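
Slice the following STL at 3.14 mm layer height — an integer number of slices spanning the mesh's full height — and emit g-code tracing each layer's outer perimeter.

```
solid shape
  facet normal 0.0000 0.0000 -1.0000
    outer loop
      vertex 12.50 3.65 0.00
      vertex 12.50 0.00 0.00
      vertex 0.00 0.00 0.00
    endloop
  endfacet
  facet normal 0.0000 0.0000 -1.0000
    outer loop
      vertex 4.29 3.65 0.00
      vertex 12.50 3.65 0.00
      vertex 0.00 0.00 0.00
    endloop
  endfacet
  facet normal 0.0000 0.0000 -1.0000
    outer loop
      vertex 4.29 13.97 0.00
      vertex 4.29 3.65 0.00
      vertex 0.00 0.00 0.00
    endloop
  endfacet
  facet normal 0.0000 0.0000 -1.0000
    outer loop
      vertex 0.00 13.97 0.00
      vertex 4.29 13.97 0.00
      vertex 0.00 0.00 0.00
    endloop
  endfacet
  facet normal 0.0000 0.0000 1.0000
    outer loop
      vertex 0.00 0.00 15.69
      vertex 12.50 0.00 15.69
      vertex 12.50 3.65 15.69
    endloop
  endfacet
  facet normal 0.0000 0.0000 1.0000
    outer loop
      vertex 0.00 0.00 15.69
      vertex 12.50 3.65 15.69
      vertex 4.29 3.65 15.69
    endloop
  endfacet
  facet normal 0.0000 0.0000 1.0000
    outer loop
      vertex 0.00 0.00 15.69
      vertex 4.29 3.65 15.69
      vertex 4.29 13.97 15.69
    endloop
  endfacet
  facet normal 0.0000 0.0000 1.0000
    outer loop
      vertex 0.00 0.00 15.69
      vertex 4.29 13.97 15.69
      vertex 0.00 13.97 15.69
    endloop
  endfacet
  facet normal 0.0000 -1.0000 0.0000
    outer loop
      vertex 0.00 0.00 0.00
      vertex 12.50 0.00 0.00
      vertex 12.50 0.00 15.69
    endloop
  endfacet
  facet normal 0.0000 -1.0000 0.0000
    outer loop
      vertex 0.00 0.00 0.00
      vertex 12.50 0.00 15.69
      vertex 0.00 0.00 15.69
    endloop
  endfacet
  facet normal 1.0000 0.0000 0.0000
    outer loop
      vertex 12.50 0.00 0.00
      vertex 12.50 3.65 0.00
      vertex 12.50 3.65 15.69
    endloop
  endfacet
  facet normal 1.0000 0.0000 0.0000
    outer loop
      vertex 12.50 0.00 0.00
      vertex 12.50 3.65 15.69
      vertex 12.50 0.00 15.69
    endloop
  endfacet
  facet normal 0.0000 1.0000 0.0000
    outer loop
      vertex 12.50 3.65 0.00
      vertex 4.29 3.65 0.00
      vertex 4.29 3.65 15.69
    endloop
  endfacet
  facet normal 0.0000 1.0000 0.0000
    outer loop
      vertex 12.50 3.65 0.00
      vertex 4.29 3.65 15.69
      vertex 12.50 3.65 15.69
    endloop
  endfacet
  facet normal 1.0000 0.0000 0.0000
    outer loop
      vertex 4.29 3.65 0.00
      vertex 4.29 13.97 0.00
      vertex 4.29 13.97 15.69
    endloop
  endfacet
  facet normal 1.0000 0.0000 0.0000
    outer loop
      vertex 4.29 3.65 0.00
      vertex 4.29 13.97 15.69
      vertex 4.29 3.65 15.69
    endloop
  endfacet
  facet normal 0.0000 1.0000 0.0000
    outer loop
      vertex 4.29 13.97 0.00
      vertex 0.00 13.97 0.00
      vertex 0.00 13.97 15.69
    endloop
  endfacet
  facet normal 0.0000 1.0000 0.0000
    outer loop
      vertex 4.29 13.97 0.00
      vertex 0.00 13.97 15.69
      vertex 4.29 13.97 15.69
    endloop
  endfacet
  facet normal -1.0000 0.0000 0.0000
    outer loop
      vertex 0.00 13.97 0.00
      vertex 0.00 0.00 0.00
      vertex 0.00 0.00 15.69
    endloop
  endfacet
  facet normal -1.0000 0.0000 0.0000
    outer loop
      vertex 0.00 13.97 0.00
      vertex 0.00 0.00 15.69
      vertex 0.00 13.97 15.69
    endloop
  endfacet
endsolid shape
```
; perimeter-only toolpath
G21 ; units = mm
G90 ; absolute positioning
G28 ; home
; layer 1
G0 Z3.14
G0 X0.00 Y0.00
G1 X12.50 Y0.00
G1 X12.50 Y3.65
G1 X4.29 Y3.65
G1 X4.29 Y13.97
G1 X0.00 Y13.97
G1 X0.00 Y0.00
; layer 2
G0 Z6.28
G0 X0.00 Y0.00
G1 X12.50 Y0.00
G1 X12.50 Y3.65
G1 X4.29 Y3.65
G1 X4.29 Y13.97
G1 X0.00 Y13.97
G1 X0.00 Y0.00
; layer 3
G0 Z9.41
G0 X0.00 Y0.00
G1 X12.50 Y0.00
G1 X12.50 Y3.65
G1 X4.29 Y3.65
G1 X4.29 Y13.97
G1 X0.00 Y13.97
G1 X0.00 Y0.00
; layer 4
G0 Z12.55
G0 X0.00 Y0.00
G1 X12.50 Y0.00
G1 X12.50 Y3.65
G1 X4.29 Y3.65
G1 X4.29 Y13.97
G1 X0.00 Y13.97
G1 X0.00 Y0.00
; layer 5
G0 Z15.69
G0 X0.00 Y0.00
G1 X12.50 Y0.00
G1 X12.50 Y3.65
G1 X4.29 Y3.65
G1 X4.29 Y13.97
G1 X0.00 Y13.97
G1 X0.00 Y0.00
M2 ; end

The solid is an L-shaped prism: outer 12.5 × 14 mm, arm thicknesses ≈ 3.65 mm (horizontal) and 4.29 mm (vertical), extruded 15.7 mm in z. Slicing at Δz = 3.14 mm — 5 equal slices spanning the solid's height, so layer i sits at z = i·h/5 — gives 5 non-empty perimeters. Each is a 6-segment closed polygon; G0 lifts to the layer z and rapids to the start vertex, then G1 traces the edges.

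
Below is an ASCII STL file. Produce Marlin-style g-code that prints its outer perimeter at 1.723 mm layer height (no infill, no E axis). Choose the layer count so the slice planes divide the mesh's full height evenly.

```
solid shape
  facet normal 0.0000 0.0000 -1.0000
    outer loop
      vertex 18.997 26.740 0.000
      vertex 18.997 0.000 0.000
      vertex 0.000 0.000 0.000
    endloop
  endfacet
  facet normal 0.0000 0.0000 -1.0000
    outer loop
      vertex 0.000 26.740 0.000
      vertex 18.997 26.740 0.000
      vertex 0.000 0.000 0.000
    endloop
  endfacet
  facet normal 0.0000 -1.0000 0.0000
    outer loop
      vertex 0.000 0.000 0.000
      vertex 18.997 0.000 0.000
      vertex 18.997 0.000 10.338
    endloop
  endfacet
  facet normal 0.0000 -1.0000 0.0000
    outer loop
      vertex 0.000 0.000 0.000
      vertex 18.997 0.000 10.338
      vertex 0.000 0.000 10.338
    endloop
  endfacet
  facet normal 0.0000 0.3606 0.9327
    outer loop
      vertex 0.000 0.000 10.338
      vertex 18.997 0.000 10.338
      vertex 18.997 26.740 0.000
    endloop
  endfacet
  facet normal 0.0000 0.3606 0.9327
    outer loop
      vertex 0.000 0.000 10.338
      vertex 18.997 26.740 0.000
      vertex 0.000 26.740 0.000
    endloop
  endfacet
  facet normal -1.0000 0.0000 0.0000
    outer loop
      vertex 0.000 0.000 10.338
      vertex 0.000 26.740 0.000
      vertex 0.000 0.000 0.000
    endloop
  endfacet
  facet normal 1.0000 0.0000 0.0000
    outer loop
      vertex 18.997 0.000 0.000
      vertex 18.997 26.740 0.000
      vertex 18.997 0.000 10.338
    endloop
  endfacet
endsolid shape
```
; perimeter-only toolpath
G21 ; units = mm
G90 ; absolute positioning
G28 ; home
; layer 1
G0 Z1.723
G0 X0.000 Y0.000
G1 X18.997 Y0.000
G1 X18.997 Y22.283
G1 X0.000 Y22.283
G1 X0.000 Y0.000
; layer 2
G0 Z3.446
G0 X0.000 Y0.000
G1 X18.997 Y0.000
G1 X18.997 Y17.827
G1 X0.000 Y17.827
G1 X0.000 Y0.000
; layer 3
G0 Z5.169
G0 X0.000 Y0.000
G1 X18.997 Y0.000
G1 X18.997 Y13.370
G1 X0.000 Y13.370
G1 X0.000 Y0.000
; layer 4
G0 Z6.892
G0 X0.000 Y0.000
G1 X18.997 Y0.000
G1 X18.997 Y8.913
G1 X0.000 Y8.913
G1 X0.000 Y0.000
; layer 5
G0 Z8.615
G0 X0.000 Y0.000
G1 X18.997 Y0.000
G1 X18.997 Y4.457
G1 X0.000 Y4.457
G1 X0.000 Y0.000
M2 ; end

The solid is a wedge (ramp): 19 × 26.7 mm base, rising to 10.3 mm along the y=0 edge and sloping linearly to z=0 at y=26.7. Slicing at Δz = 1.723 mm — 6 equal slices spanning the solid's height, so layer i sits at z = i·h/6 — gives 5 non-empty perimeters. Each is a 4-segment closed polygon; G0 lifts to the layer z and rapids to the start vertex, then G1 traces the edges. The cross-section shrinks linearly with z (the slice at the apex is degenerate and omitted).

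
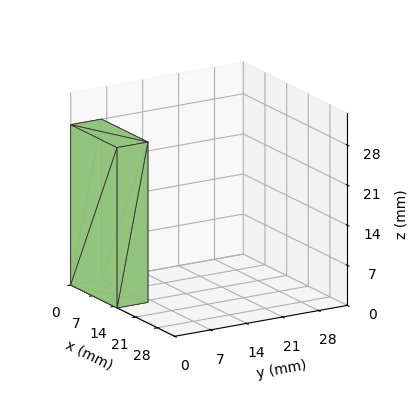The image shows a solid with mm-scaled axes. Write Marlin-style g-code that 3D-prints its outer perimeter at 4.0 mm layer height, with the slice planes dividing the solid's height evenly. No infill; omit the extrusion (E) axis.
Reading the render: the shape is a rectangular box, roughly 15 × 6 mm footprint and 28 mm tall (dimensions read to the nearest mm from the axis ticks). For the g-code, the solid's height is divided into equal slices at the stated Δz and each level perimeter traced with G1 moves after a G0 lift.

; perimeter-only toolpath
G21 ; units = mm
G90 ; absolute positioning
G28 ; home
; layer 1
G0 Z4.0
G0 X0.0 Y0.0
G1 X15.0 Y0.0
G1 X15.0 Y6.0
G1 X0.0 Y6.0
G1 X0.0 Y0.0
; layer 2
G0 Z8.0
G0 X0.0 Y0.0
G1 X15.0 Y0.0
G1 X15.0 Y6.0
G1 X0.0 Y6.0
G1 X0.0 Y0.0
; layer 3
G0 Z12.0
G0 X0.0 Y0.0
G1 X15.0 Y0.0
G1 X15.0 Y6.0
G1 X0.0 Y6.0
G1 X0.0 Y0.0
; layer 4
G0 Z16.0
G0 X0.0 Y0.0
G1 X15.0 Y0.0
G1 X15.0 Y6.0
G1 X0.0 Y6.0
G1 X0.0 Y0.0
; layer 5
G0 Z20.0
G0 X0.0 Y0.0
G1 X15.0 Y0.0
G1 X15.0 Y6.0
G1 X0.0 Y6.0
G1 X0.0 Y0.0
; layer 6
G0 Z24.0
G0 X0.0 Y0.0
G1 X15.0 Y0.0
G1 X15.0 Y6.0
G1 X0.0 Y6.0
G1 X0.0 Y0.0
; layer 7
G0 Z28.0
G0 X0.0 Y0.0
G1 X15.0 Y0.0
G1 X15.0 Y6.0
G1 X0.0 Y6.0
G1 X0.0 Y0.0
M2 ; end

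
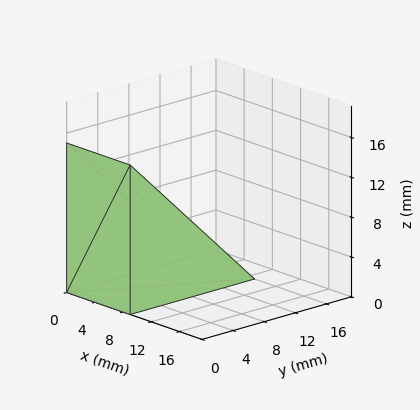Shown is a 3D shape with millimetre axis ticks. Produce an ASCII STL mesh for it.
Reading the render: the shape is a wedge (ramp): 9 × 16 mm base, rising to 15 mm along the y=0 edge and sloping linearly to z=0 at y=16 (dimensions read to the nearest mm from the axis ticks). For the STL, each face is triangulated and given an outward normal.

solid part
  facet normal 0.0000 0.0000 -1.0000
    outer loop
      vertex 9.00 16.00 0.00
      vertex 9.00 0.00 0.00
      vertex 0.00 0.00 0.00
    endloop
  endfacet
  facet normal 0.0000 0.0000 -1.0000
    outer loop
      vertex 0.00 16.00 0.00
      vertex 9.00 16.00 0.00
      vertex 0.00 0.00 0.00
    endloop
  endfacet
  facet normal 0.0000 -1.0000 0.0000
    outer loop
      vertex 0.00 0.00 0.00
      vertex 9.00 0.00 0.00
      vertex 9.00 0.00 15.00
    endloop
  endfacet
  facet normal 0.0000 -1.0000 0.0000
    outer loop
      vertex 0.00 0.00 0.00
      vertex 9.00 0.00 15.00
      vertex 0.00 0.00 15.00
    endloop
  endfacet
  facet normal 0.0000 0.6839 0.7295
    outer loop
      vertex 0.00 0.00 15.00
      vertex 9.00 0.00 15.00
      vertex 9.00 16.00 0.00
    endloop
  endfacet
  facet normal 0.0000 0.6839 0.7295
    outer loop
      vertex 0.00 0.00 15.00
      vertex 9.00 16.00 0.00
      vertex 0.00 16.00 0.00
    endloop
  endfacet
  facet normal -1.0000 0.0000 0.0000
    outer loop
      vertex 0.00 0.00 15.00
      vertex 0.00 16.00 0.00
      vertex 0.00 0.00 0.00
    endloop
  endfacet
  facet normal 1.0000 0.0000 0.0000
    outer loop
      vertex 9.00 0.00 0.00
      vertex 9.00 16.00 0.00
      vertex 9.00 0.00 15.00
    endloop
  endfacet
endsolid part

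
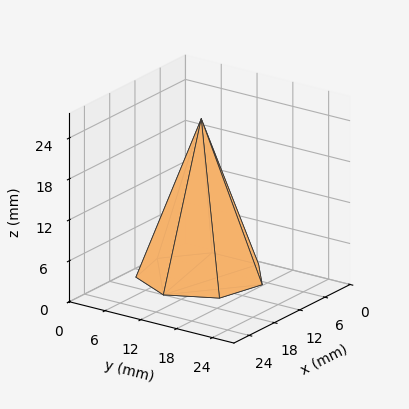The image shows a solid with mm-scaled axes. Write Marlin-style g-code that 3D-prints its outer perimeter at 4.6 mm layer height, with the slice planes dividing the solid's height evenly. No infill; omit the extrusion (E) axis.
Reading the render: the shape is a regular 7-sided pyramid, base circumscribed radius ≈ 9 mm, apex at z ≈ 23 mm (dimensions read to the nearest mm from the axis ticks). For the g-code, the solid's height is divided into equal slices at the stated Δz and each level perimeter traced with G1 moves after a G0 lift.

; perimeter-only toolpath
G21 ; units = mm
G90 ; absolute positioning
G28 ; home
; layer 1
G0 Z4.6
G0 X16.2 Y9.0
G1 X13.5 Y14.6
G1 X7.4 Y16.0
G1 X2.5 Y12.1
G1 X2.5 Y5.9
G1 X7.4 Y2.0
G1 X13.5 Y3.4
G1 X16.2 Y9.0
; layer 2
G0 Z9.2
G0 X14.4 Y9.0
G1 X12.4 Y13.2
G1 X7.8 Y14.3
G1 X4.1 Y11.3
G1 X4.1 Y6.7
G1 X7.8 Y3.7
G1 X12.4 Y4.8
G1 X14.4 Y9.0
; layer 3
G0 Z13.8
G0 X12.6 Y9.0
G1 X11.2 Y11.8
G1 X8.2 Y12.5
G1 X5.8 Y10.6
G1 X5.8 Y7.4
G1 X8.2 Y5.5
G1 X11.2 Y6.2
G1 X12.6 Y9.0
; layer 4
G0 Z18.4
G0 X10.8 Y9.0
G1 X10.1 Y10.4
G1 X8.6 Y10.8
G1 X7.4 Y9.8
G1 X7.4 Y8.2
G1 X8.6 Y7.2
G1 X10.1 Y7.6
G1 X10.8 Y9.0
M2 ; end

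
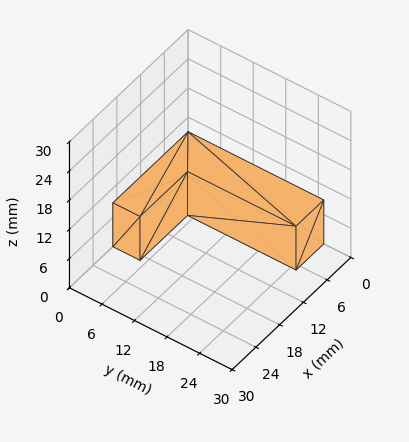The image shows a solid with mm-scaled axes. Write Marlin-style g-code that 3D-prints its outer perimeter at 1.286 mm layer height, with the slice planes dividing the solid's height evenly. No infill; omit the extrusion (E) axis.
Reading the render: the shape is an L-shaped prism: outer 19 × 25 mm, arm thicknesses ≈ 5 mm (horizontal) and 7 mm (vertical), extruded 9 mm in z (dimensions read to the nearest mm from the axis ticks). For the g-code, the solid's height is divided into equal slices at the stated Δz and each level perimeter traced with G1 moves after a G0 lift.

; perimeter-only toolpath
G21 ; units = mm
G90 ; absolute positioning
G28 ; home
; layer 1
G0 Z1.286
G0 X0.000 Y0.000
G1 X19.000 Y0.000
G1 X19.000 Y5.000
G1 X7.000 Y5.000
G1 X7.000 Y25.000
G1 X0.000 Y25.000
G1 X0.000 Y0.000
; layer 2
G0 Z2.571
G0 X0.000 Y0.000
G1 X19.000 Y0.000
G1 X19.000 Y5.000
G1 X7.000 Y5.000
G1 X7.000 Y25.000
G1 X0.000 Y25.000
G1 X0.000 Y0.000
; layer 3
G0 Z3.857
G0 X0.000 Y0.000
G1 X19.000 Y0.000
G1 X19.000 Y5.000
G1 X7.000 Y5.000
G1 X7.000 Y25.000
G1 X0.000 Y25.000
G1 X0.000 Y0.000
; layer 4
G0 Z5.143
G0 X0.000 Y0.000
G1 X19.000 Y0.000
G1 X19.000 Y5.000
G1 X7.000 Y5.000
G1 X7.000 Y25.000
G1 X0.000 Y25.000
G1 X0.000 Y0.000
; layer 5
G0 Z6.429
G0 X0.000 Y0.000
G1 X19.000 Y0.000
G1 X19.000 Y5.000
G1 X7.000 Y5.000
G1 X7.000 Y25.000
G1 X0.000 Y25.000
G1 X0.000 Y0.000
; layer 6
G0 Z7.714
G0 X0.000 Y0.000
G1 X19.000 Y0.000
G1 X19.000 Y5.000
G1 X7.000 Y5.000
G1 X7.000 Y25.000
G1 X0.000 Y25.000
G1 X0.000 Y0.000
; layer 7
G0 Z9.000
G0 X0.000 Y0.000
G1 X19.000 Y0.000
G1 X19.000 Y5.000
G1 X7.000 Y5.000
G1 X7.000 Y25.000
G1 X0.000 Y25.000
G1 X0.000 Y0.000
M2 ; end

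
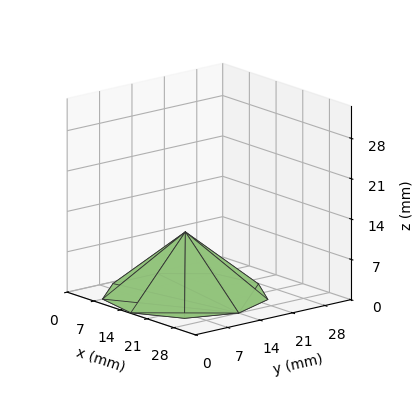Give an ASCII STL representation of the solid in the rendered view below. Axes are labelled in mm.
Reading the render: the shape is a regular 9-sided pyramid, base circumscribed radius ≈ 14 mm, apex at z ≈ 11 mm (dimensions read to the nearest mm from the axis ticks). For the STL, each face is triangulated and given an outward normal.

solid part
  facet normal 0.0000 0.0000 -1.0000
    outer loop
      vertex 16.431 27.787 0.000
      vertex 24.725 22.999 0.000
      vertex 28.000 14.000 0.000
    endloop
  endfacet
  facet normal 0.0000 0.0000 -1.0000
    outer loop
      vertex 7.000 26.124 0.000
      vertex 16.431 27.787 0.000
      vertex 28.000 14.000 0.000
    endloop
  endfacet
  facet normal 0.0000 0.0000 -1.0000
    outer loop
      vertex 0.844 18.788 0.000
      vertex 7.000 26.124 0.000
      vertex 28.000 14.000 0.000
    endloop
  endfacet
  facet normal 0.0000 0.0000 -1.0000
    outer loop
      vertex 0.844 9.212 0.000
      vertex 0.844 18.788 0.000
      vertex 28.000 14.000 0.000
    endloop
  endfacet
  facet normal 0.0000 0.0000 -1.0000
    outer loop
      vertex 7.000 1.876 0.000
      vertex 0.844 9.212 0.000
      vertex 28.000 14.000 0.000
    endloop
  endfacet
  facet normal 0.0000 0.0000 -1.0000
    outer loop
      vertex 16.431 0.213 0.000
      vertex 7.000 1.876 0.000
      vertex 28.000 14.000 0.000
    endloop
  endfacet
  facet normal 0.0000 0.0000 -1.0000
    outer loop
      vertex 24.725 5.001 0.000
      vertex 16.431 0.213 0.000
      vertex 28.000 14.000 0.000
    endloop
  endfacet
  facet normal 0.6028 0.2194 0.7672
    outer loop
      vertex 28.000 14.000 0.000
      vertex 24.725 22.999 0.000
      vertex 14.000 14.000 11.000
    endloop
  endfacet
  facet normal 0.3207 0.5555 0.7672
    outer loop
      vertex 24.725 22.999 0.000
      vertex 16.431 27.787 0.000
      vertex 14.000 14.000 11.000
    endloop
  endfacet
  facet normal -0.1114 0.6317 0.7672
    outer loop
      vertex 16.431 27.787 0.000
      vertex 7.000 26.124 0.000
      vertex 14.000 14.000 11.000
    endloop
  endfacet
  facet normal -0.4914 0.4123 0.7672
    outer loop
      vertex 7.000 26.124 0.000
      vertex 0.844 18.788 0.000
      vertex 14.000 14.000 11.000
    endloop
  endfacet
  facet normal -0.6414 0.0000 0.7672
    outer loop
      vertex 0.844 18.788 0.000
      vertex 0.844 9.212 0.000
      vertex 14.000 14.000 11.000
    endloop
  endfacet
  facet normal -0.4914 -0.4123 0.7672
    outer loop
      vertex 0.844 9.212 0.000
      vertex 7.000 1.876 0.000
      vertex 14.000 14.000 11.000
    endloop
  endfacet
  facet normal -0.1114 -0.6317 0.7672
    outer loop
      vertex 7.000 1.876 0.000
      vertex 16.431 0.213 0.000
      vertex 14.000 14.000 11.000
    endloop
  endfacet
  facet normal 0.3207 -0.5555 0.7672
    outer loop
      vertex 16.431 0.213 0.000
      vertex 24.725 5.001 0.000
      vertex 14.000 14.000 11.000
    endloop
  endfacet
  facet normal 0.6028 -0.2194 0.7672
    outer loop
      vertex 24.725 5.001 0.000
      vertex 28.000 14.000 0.000
      vertex 14.000 14.000 11.000
    endloop
  endfacet
endsolid part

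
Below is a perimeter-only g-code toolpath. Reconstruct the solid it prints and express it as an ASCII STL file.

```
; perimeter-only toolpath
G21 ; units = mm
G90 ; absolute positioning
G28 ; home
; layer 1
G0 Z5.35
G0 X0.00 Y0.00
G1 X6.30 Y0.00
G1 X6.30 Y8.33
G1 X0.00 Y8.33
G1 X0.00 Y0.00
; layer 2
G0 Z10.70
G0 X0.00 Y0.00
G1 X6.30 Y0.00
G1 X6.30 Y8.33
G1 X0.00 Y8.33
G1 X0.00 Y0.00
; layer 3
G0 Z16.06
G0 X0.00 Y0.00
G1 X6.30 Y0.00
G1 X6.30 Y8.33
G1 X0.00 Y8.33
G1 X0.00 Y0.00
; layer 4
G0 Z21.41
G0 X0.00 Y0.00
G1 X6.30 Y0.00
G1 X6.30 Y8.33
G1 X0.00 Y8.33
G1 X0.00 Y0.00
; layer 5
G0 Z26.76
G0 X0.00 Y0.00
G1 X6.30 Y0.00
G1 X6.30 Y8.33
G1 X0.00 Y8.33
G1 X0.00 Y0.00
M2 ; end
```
solid part
  facet normal 0.0000 0.0000 -1.0000
    outer loop
      vertex 6.30 8.33 0.00
      vertex 6.30 0.00 0.00
      vertex 0.00 0.00 0.00
    endloop
  endfacet
  facet normal 0.0000 0.0000 -1.0000
    outer loop
      vertex 0.00 8.33 0.00
      vertex 6.30 8.33 0.00
      vertex 0.00 0.00 0.00
    endloop
  endfacet
  facet normal 0.0000 0.0000 1.0000
    outer loop
      vertex 0.00 0.00 26.76
      vertex 6.30 0.00 26.76
      vertex 6.30 8.33 26.76
    endloop
  endfacet
  facet normal 0.0000 0.0000 1.0000
    outer loop
      vertex 0.00 0.00 26.76
      vertex 6.30 8.33 26.76
      vertex 0.00 8.33 26.76
    endloop
  endfacet
  facet normal 0.0000 -1.0000 0.0000
    outer loop
      vertex 0.00 0.00 0.00
      vertex 6.30 0.00 0.00
      vertex 6.30 0.00 26.76
    endloop
  endfacet
  facet normal 0.0000 -1.0000 0.0000
    outer loop
      vertex 0.00 0.00 0.00
      vertex 6.30 0.00 26.76
      vertex 0.00 0.00 26.76
    endloop
  endfacet
  facet normal 0.0000 1.0000 0.0000
    outer loop
      vertex 6.30 8.33 26.76
      vertex 6.30 8.33 0.00
      vertex 0.00 8.33 0.00
    endloop
  endfacet
  facet normal 0.0000 1.0000 0.0000
    outer loop
      vertex 0.00 8.33 26.76
      vertex 6.30 8.33 26.76
      vertex 0.00 8.33 0.00
    endloop
  endfacet
  facet normal -1.0000 0.0000 0.0000
    outer loop
      vertex 0.00 8.33 26.76
      vertex 0.00 8.33 0.00
      vertex 0.00 0.00 0.00
    endloop
  endfacet
  facet normal -1.0000 0.0000 0.0000
    outer loop
      vertex 0.00 0.00 26.76
      vertex 0.00 8.33 26.76
      vertex 0.00 0.00 0.00
    endloop
  endfacet
  facet normal 1.0000 0.0000 0.0000
    outer loop
      vertex 6.30 0.00 0.00
      vertex 6.30 8.33 0.00
      vertex 6.30 8.33 26.76
    endloop
  endfacet
  facet normal 1.0000 0.0000 0.0000
    outer loop
      vertex 6.30 0.00 0.00
      vertex 6.30 8.33 26.76
      vertex 6.30 0.00 26.76
    endloop
  endfacet
endsolid part

The G0 Z moves step by Δz≈5.35 mm. Every layer's G1 loop is the same polygon, so the solid is a straight extrusion of it from z=0 to z≈26.8. Closing with flat bottom and top caps and triangulating gives 12 facets — a rectangular box, roughly 6.3 × 8.33 mm footprint and 26.8 mm tall.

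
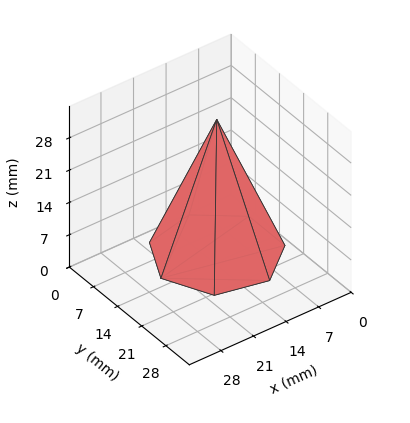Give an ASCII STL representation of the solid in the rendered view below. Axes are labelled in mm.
Reading the render: the shape is a regular 7-sided pyramid, base circumscribed radius ≈ 12 mm, apex at z ≈ 29 mm (dimensions read to the nearest mm from the axis ticks). For the STL, each face is triangulated and given an outward normal.

solid part
  facet normal 0.0000 0.0000 -1.0000
    outer loop
      vertex 9.3 23.7 0.0
      vertex 19.5 21.4 0.0
      vertex 24.0 12.0 0.0
    endloop
  endfacet
  facet normal 0.0000 0.0000 -1.0000
    outer loop
      vertex 1.2 17.2 0.0
      vertex 9.3 23.7 0.0
      vertex 24.0 12.0 0.0
    endloop
  endfacet
  facet normal 0.0000 0.0000 -1.0000
    outer loop
      vertex 1.2 6.8 0.0
      vertex 1.2 17.2 0.0
      vertex 24.0 12.0 0.0
    endloop
  endfacet
  facet normal 0.0000 0.0000 -1.0000
    outer loop
      vertex 9.3 0.3 0.0
      vertex 1.2 6.8 0.0
      vertex 24.0 12.0 0.0
    endloop
  endfacet
  facet normal 0.0000 0.0000 -1.0000
    outer loop
      vertex 19.5 2.6 0.0
      vertex 9.3 0.3 0.0
      vertex 24.0 12.0 0.0
    endloop
  endfacet
  facet normal 0.8450 0.4045 0.3497
    outer loop
      vertex 24.0 12.0 0.0
      vertex 19.5 21.4 0.0
      vertex 12.0 12.0 29.0
    endloop
  endfacet
  facet normal 0.2061 0.9140 0.3496
    outer loop
      vertex 19.5 21.4 0.0
      vertex 9.3 23.7 0.0
      vertex 12.0 12.0 29.0
    endloop
  endfacet
  facet normal -0.5864 0.7308 0.3494
    outer loop
      vertex 9.3 23.7 0.0
      vertex 1.2 17.2 0.0
      vertex 12.0 12.0 29.0
    endloop
  endfacet
  facet normal -0.9371 0.0000 0.3490
    outer loop
      vertex 1.2 17.2 0.0
      vertex 1.2 6.8 0.0
      vertex 12.0 12.0 29.0
    endloop
  endfacet
  facet normal -0.5864 -0.7308 0.3494
    outer loop
      vertex 1.2 6.8 0.0
      vertex 9.3 0.3 0.0
      vertex 12.0 12.0 29.0
    endloop
  endfacet
  facet normal 0.2061 -0.9140 0.3496
    outer loop
      vertex 9.3 0.3 0.0
      vertex 19.5 2.6 0.0
      vertex 12.0 12.0 29.0
    endloop
  endfacet
  facet normal 0.8450 -0.4045 0.3497
    outer loop
      vertex 19.5 2.6 0.0
      vertex 24.0 12.0 0.0
      vertex 12.0 12.0 29.0
    endloop
  endfacet
endsolid part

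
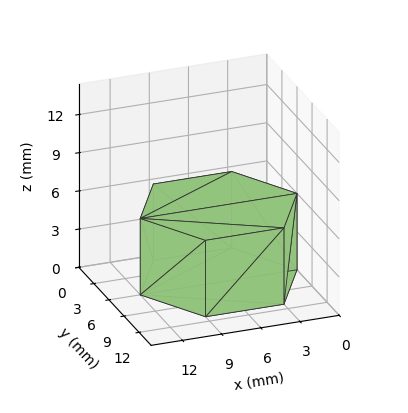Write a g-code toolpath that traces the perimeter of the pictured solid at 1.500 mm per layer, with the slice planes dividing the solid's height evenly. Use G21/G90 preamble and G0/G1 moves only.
Reading the render: the shape is a regular 6-sided prism (a cylinder approximated with 6 flat sides), circumscribed radius ≈ 6 mm, height ≈ 6 mm (dimensions read to the nearest mm from the axis ticks). For the g-code, the solid's height is divided into equal slices at the stated Δz and each level perimeter traced with G1 moves after a G0 lift.

; perimeter-only toolpath
G21 ; units = mm
G90 ; absolute positioning
G28 ; home
; layer 1
G0 Z1.500
G0 X12.000 Y6.000
G1 X9.000 Y11.196
G1 X3.000 Y11.196
G1 X0.000 Y6.000
G1 X3.000 Y0.804
G1 X9.000 Y0.804
G1 X12.000 Y6.000
; layer 2
G0 Z3.000
G0 X12.000 Y6.000
G1 X9.000 Y11.196
G1 X3.000 Y11.196
G1 X0.000 Y6.000
G1 X3.000 Y0.804
G1 X9.000 Y0.804
G1 X12.000 Y6.000
; layer 3
G0 Z4.500
G0 X12.000 Y6.000
G1 X9.000 Y11.196
G1 X3.000 Y11.196
G1 X0.000 Y6.000
G1 X3.000 Y0.804
G1 X9.000 Y0.804
G1 X12.000 Y6.000
; layer 4
G0 Z6.000
G0 X12.000 Y6.000
G1 X9.000 Y11.196
G1 X3.000 Y11.196
G1 X0.000 Y6.000
G1 X3.000 Y0.804
G1 X9.000 Y0.804
G1 X12.000 Y6.000
M2 ; end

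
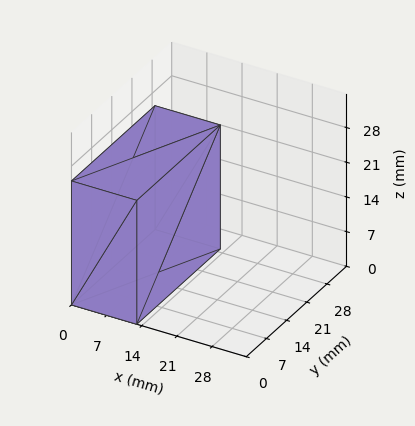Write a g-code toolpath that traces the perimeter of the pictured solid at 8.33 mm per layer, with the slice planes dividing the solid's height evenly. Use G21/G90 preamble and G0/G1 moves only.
Reading the render: the shape is a rectangular box, roughly 13 × 29 mm footprint and 25 mm tall (dimensions read to the nearest mm from the axis ticks). For the g-code, the solid's height is divided into equal slices at the stated Δz and each level perimeter traced with G1 moves after a G0 lift.

; perimeter-only toolpath
G21 ; units = mm
G90 ; absolute positioning
G28 ; home
; layer 1
G0 Z8.33
G0 X0.00 Y0.00
G1 X13.00 Y0.00
G1 X13.00 Y29.00
G1 X0.00 Y29.00
G1 X0.00 Y0.00
; layer 2
G0 Z16.67
G0 X0.00 Y0.00
G1 X13.00 Y0.00
G1 X13.00 Y29.00
G1 X0.00 Y29.00
G1 X0.00 Y0.00
; layer 3
G0 Z25.00
G0 X0.00 Y0.00
G1 X13.00 Y0.00
G1 X13.00 Y29.00
G1 X0.00 Y29.00
G1 X0.00 Y0.00
M2 ; end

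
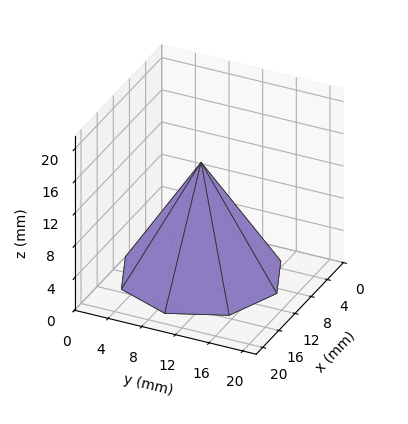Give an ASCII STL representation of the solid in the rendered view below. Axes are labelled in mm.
Reading the render: the shape is a regular 8-sided pyramid, base circumscribed radius ≈ 9 mm, apex at z ≈ 14 mm (dimensions read to the nearest mm from the axis ticks). For the STL, each face is triangulated and given an outward normal.

solid part
  facet normal 0.0000 0.0000 -1.0000
    outer loop
      vertex 9.0 18.0 0.0
      vertex 15.4 15.4 0.0
      vertex 18.0 9.0 0.0
    endloop
  endfacet
  facet normal 0.0000 0.0000 -1.0000
    outer loop
      vertex 2.6 15.4 0.0
      vertex 9.0 18.0 0.0
      vertex 18.0 9.0 0.0
    endloop
  endfacet
  facet normal 0.0000 0.0000 -1.0000
    outer loop
      vertex 0.0 9.0 0.0
      vertex 2.6 15.4 0.0
      vertex 18.0 9.0 0.0
    endloop
  endfacet
  facet normal 0.0000 0.0000 -1.0000
    outer loop
      vertex 2.6 2.6 0.0
      vertex 0.0 9.0 0.0
      vertex 18.0 9.0 0.0
    endloop
  endfacet
  facet normal 0.0000 0.0000 -1.0000
    outer loop
      vertex 9.0 0.0 0.0
      vertex 2.6 2.6 0.0
      vertex 18.0 9.0 0.0
    endloop
  endfacet
  facet normal 0.0000 0.0000 -1.0000
    outer loop
      vertex 15.4 2.6 0.0
      vertex 9.0 0.0 0.0
      vertex 18.0 9.0 0.0
    endloop
  endfacet
  facet normal 0.7960 0.3234 0.5117
    outer loop
      vertex 18.0 9.0 0.0
      vertex 15.4 15.4 0.0
      vertex 9.0 9.0 14.0
    endloop
  endfacet
  facet normal 0.3234 0.7960 0.5117
    outer loop
      vertex 15.4 15.4 0.0
      vertex 9.0 18.0 0.0
      vertex 9.0 9.0 14.0
    endloop
  endfacet
  facet normal -0.3234 0.7960 0.5117
    outer loop
      vertex 9.0 18.0 0.0
      vertex 2.6 15.4 0.0
      vertex 9.0 9.0 14.0
    endloop
  endfacet
  facet normal -0.7960 0.3234 0.5117
    outer loop
      vertex 2.6 15.4 0.0
      vertex 0.0 9.0 0.0
      vertex 9.0 9.0 14.0
    endloop
  endfacet
  facet normal -0.7960 -0.3234 0.5117
    outer loop
      vertex 0.0 9.0 0.0
      vertex 2.6 2.6 0.0
      vertex 9.0 9.0 14.0
    endloop
  endfacet
  facet normal -0.3234 -0.7960 0.5117
    outer loop
      vertex 2.6 2.6 0.0
      vertex 9.0 0.0 0.0
      vertex 9.0 9.0 14.0
    endloop
  endfacet
  facet normal 0.3234 -0.7960 0.5117
    outer loop
      vertex 9.0 0.0 0.0
      vertex 15.4 2.6 0.0
      vertex 9.0 9.0 14.0
    endloop
  endfacet
  facet normal 0.7960 -0.3234 0.5117
    outer loop
      vertex 15.4 2.6 0.0
      vertex 18.0 9.0 0.0
      vertex 9.0 9.0 14.0
    endloop
  endfacet
endsolid part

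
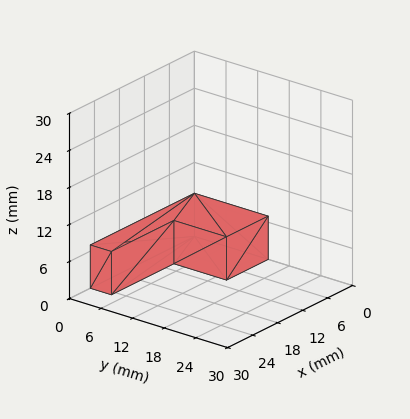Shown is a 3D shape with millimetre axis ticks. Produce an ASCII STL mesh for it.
Reading the render: the shape is an L-shaped prism: outer 25 × 14 mm, arm thicknesses ≈ 4 mm (horizontal) and 10 mm (vertical), extruded 7 mm in z (dimensions read to the nearest mm from the axis ticks). For the STL, each face is triangulated and given an outward normal.

solid part
  facet normal 0.0000 0.0000 -1.0000
    outer loop
      vertex 25.00 4.00 0.00
      vertex 25.00 0.00 0.00
      vertex 0.00 0.00 0.00
    endloop
  endfacet
  facet normal 0.0000 0.0000 -1.0000
    outer loop
      vertex 10.00 4.00 0.00
      vertex 25.00 4.00 0.00
      vertex 0.00 0.00 0.00
    endloop
  endfacet
  facet normal 0.0000 0.0000 -1.0000
    outer loop
      vertex 10.00 14.00 0.00
      vertex 10.00 4.00 0.00
      vertex 0.00 0.00 0.00
    endloop
  endfacet
  facet normal 0.0000 0.0000 -1.0000
    outer loop
      vertex 0.00 14.00 0.00
      vertex 10.00 14.00 0.00
      vertex 0.00 0.00 0.00
    endloop
  endfacet
  facet normal 0.0000 0.0000 1.0000
    outer loop
      vertex 0.00 0.00 7.00
      vertex 25.00 0.00 7.00
      vertex 25.00 4.00 7.00
    endloop
  endfacet
  facet normal 0.0000 0.0000 1.0000
    outer loop
      vertex 0.00 0.00 7.00
      vertex 25.00 4.00 7.00
      vertex 10.00 4.00 7.00
    endloop
  endfacet
  facet normal 0.0000 0.0000 1.0000
    outer loop
      vertex 0.00 0.00 7.00
      vertex 10.00 4.00 7.00
      vertex 10.00 14.00 7.00
    endloop
  endfacet
  facet normal 0.0000 0.0000 1.0000
    outer loop
      vertex 0.00 0.00 7.00
      vertex 10.00 14.00 7.00
      vertex 0.00 14.00 7.00
    endloop
  endfacet
  facet normal 0.0000 -1.0000 0.0000
    outer loop
      vertex 0.00 0.00 0.00
      vertex 25.00 0.00 0.00
      vertex 25.00 0.00 7.00
    endloop
  endfacet
  facet normal 0.0000 -1.0000 0.0000
    outer loop
      vertex 0.00 0.00 0.00
      vertex 25.00 0.00 7.00
      vertex 0.00 0.00 7.00
    endloop
  endfacet
  facet normal 1.0000 0.0000 0.0000
    outer loop
      vertex 25.00 0.00 0.00
      vertex 25.00 4.00 0.00
      vertex 25.00 4.00 7.00
    endloop
  endfacet
  facet normal 1.0000 0.0000 0.0000
    outer loop
      vertex 25.00 0.00 0.00
      vertex 25.00 4.00 7.00
      vertex 25.00 0.00 7.00
    endloop
  endfacet
  facet normal 0.0000 1.0000 0.0000
    outer loop
      vertex 25.00 4.00 0.00
      vertex 10.00 4.00 0.00
      vertex 10.00 4.00 7.00
    endloop
  endfacet
  facet normal 0.0000 1.0000 0.0000
    outer loop
      vertex 25.00 4.00 0.00
      vertex 10.00 4.00 7.00
      vertex 25.00 4.00 7.00
    endloop
  endfacet
  facet normal 1.0000 0.0000 0.0000
    outer loop
      vertex 10.00 4.00 0.00
      vertex 10.00 14.00 0.00
      vertex 10.00 14.00 7.00
    endloop
  endfacet
  facet normal 1.0000 0.0000 0.0000
    outer loop
      vertex 10.00 4.00 0.00
      vertex 10.00 14.00 7.00
      vertex 10.00 4.00 7.00
    endloop
  endfacet
  facet normal 0.0000 1.0000 0.0000
    outer loop
      vertex 10.00 14.00 0.00
      vertex 0.00 14.00 0.00
      vertex 0.00 14.00 7.00
    endloop
  endfacet
  facet normal 0.0000 1.0000 0.0000
    outer loop
      vertex 10.00 14.00 0.00
      vertex 0.00 14.00 7.00
      vertex 10.00 14.00 7.00
    endloop
  endfacet
  facet normal -1.0000 0.0000 0.0000
    outer loop
      vertex 0.00 14.00 0.00
      vertex 0.00 0.00 0.00
      vertex 0.00 0.00 7.00
    endloop
  endfacet
  facet normal -1.0000 0.0000 0.0000
    outer loop
      vertex 0.00 14.00 0.00
      vertex 0.00 0.00 7.00
      vertex 0.00 14.00 7.00
    endloop
  endfacet
endsolid part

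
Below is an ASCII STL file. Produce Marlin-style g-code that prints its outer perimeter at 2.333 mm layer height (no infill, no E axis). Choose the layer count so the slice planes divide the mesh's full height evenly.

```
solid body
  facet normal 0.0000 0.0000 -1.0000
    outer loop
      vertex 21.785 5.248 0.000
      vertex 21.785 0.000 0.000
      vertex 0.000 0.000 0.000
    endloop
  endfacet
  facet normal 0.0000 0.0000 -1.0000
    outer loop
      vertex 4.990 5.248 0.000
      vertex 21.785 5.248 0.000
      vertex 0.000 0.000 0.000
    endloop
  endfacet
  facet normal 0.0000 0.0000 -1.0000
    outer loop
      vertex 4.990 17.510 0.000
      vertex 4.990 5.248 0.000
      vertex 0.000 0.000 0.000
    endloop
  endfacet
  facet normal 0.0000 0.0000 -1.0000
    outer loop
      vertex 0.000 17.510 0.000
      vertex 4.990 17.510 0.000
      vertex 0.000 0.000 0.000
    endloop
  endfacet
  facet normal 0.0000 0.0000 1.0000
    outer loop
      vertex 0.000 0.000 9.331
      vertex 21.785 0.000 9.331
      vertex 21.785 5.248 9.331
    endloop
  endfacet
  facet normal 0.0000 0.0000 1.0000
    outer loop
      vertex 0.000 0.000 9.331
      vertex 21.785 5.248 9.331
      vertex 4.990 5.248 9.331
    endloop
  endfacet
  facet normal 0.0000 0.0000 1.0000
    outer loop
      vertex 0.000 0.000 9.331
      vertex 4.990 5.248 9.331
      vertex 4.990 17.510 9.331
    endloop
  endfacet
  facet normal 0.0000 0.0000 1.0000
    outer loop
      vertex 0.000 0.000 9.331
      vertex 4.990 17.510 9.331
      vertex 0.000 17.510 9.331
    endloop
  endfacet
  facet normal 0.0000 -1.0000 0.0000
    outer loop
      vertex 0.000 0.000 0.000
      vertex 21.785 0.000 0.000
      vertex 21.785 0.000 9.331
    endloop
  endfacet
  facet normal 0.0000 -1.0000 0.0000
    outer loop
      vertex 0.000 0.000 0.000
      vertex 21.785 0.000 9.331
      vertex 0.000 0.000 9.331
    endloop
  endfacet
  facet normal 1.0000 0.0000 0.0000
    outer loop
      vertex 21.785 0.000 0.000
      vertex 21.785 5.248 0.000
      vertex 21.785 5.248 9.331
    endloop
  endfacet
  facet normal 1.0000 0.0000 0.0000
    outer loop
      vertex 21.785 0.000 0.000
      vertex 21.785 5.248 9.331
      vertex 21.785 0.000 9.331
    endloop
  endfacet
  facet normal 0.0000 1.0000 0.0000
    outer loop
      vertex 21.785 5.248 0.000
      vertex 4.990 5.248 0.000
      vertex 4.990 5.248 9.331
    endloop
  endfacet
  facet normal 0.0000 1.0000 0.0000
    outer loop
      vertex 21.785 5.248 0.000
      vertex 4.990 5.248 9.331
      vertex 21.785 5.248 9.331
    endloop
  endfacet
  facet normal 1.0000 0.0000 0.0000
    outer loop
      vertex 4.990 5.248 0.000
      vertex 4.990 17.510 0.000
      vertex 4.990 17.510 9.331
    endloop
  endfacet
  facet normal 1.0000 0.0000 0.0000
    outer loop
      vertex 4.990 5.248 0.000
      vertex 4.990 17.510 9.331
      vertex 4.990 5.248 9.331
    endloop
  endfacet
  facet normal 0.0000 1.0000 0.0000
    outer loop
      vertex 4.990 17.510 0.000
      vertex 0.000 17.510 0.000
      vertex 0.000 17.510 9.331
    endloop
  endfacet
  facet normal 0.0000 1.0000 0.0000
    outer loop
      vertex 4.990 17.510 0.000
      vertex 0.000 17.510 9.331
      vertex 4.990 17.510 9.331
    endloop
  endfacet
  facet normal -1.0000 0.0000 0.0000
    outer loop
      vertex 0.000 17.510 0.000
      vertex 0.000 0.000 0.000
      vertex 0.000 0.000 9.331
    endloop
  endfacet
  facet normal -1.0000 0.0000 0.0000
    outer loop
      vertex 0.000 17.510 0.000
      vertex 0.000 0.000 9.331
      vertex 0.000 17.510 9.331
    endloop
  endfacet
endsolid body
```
; perimeter-only toolpath
G21 ; units = mm
G90 ; absolute positioning
G28 ; home
; layer 1
G0 Z2.333
G0 X0.000 Y0.000
G1 X21.785 Y0.000
G1 X21.785 Y5.248
G1 X4.990 Y5.248
G1 X4.990 Y17.510
G1 X0.000 Y17.510
G1 X0.000 Y0.000
; layer 2
G0 Z4.665
G0 X0.000 Y0.000
G1 X21.785 Y0.000
G1 X21.785 Y5.248
G1 X4.990 Y5.248
G1 X4.990 Y17.510
G1 X0.000 Y17.510
G1 X0.000 Y0.000
; layer 3
G0 Z6.998
G0 X0.000 Y0.000
G1 X21.785 Y0.000
G1 X21.785 Y5.248
G1 X4.990 Y5.248
G1 X4.990 Y17.510
G1 X0.000 Y17.510
G1 X0.000 Y0.000
; layer 4
G0 Z9.331
G0 X0.000 Y0.000
G1 X21.785 Y0.000
G1 X21.785 Y5.248
G1 X4.990 Y5.248
G1 X4.990 Y17.510
G1 X0.000 Y17.510
G1 X0.000 Y0.000
M2 ; end

The solid is an L-shaped prism: outer 21.8 × 17.5 mm, arm thicknesses ≈ 5.25 mm (horizontal) and 4.99 mm (vertical), extruded 9.33 mm in z. Slicing at Δz = 2.333 mm — 4 equal slices spanning the solid's height, so layer i sits at z = i·h/4 — gives 4 non-empty perimeters. Each is a 6-segment closed polygon; G0 lifts to the layer z and rapids to the start vertex, then G1 traces the edges.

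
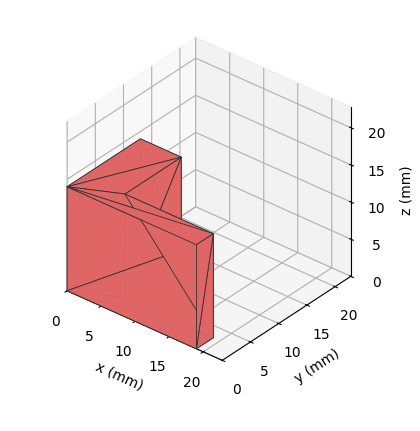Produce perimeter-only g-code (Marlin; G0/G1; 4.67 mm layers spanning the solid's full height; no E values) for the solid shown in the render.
Reading the render: the shape is an L-shaped prism: outer 19 × 13 mm, arm thicknesses ≈ 3 mm (horizontal) and 6 mm (vertical), extruded 14 mm in z (dimensions read to the nearest mm from the axis ticks). For the g-code, the solid's height is divided into equal slices at the stated Δz and each level perimeter traced with G1 moves after a G0 lift.

; perimeter-only toolpath
G21 ; units = mm
G90 ; absolute positioning
G28 ; home
; layer 1
G0 Z4.67
G0 X0.00 Y0.00
G1 X19.00 Y0.00
G1 X19.00 Y3.00
G1 X6.00 Y3.00
G1 X6.00 Y13.00
G1 X0.00 Y13.00
G1 X0.00 Y0.00
; layer 2
G0 Z9.33
G0 X0.00 Y0.00
G1 X19.00 Y0.00
G1 X19.00 Y3.00
G1 X6.00 Y3.00
G1 X6.00 Y13.00
G1 X0.00 Y13.00
G1 X0.00 Y0.00
; layer 3
G0 Z14.00
G0 X0.00 Y0.00
G1 X19.00 Y0.00
G1 X19.00 Y3.00
G1 X6.00 Y3.00
G1 X6.00 Y13.00
G1 X0.00 Y13.00
G1 X0.00 Y0.00
M2 ; end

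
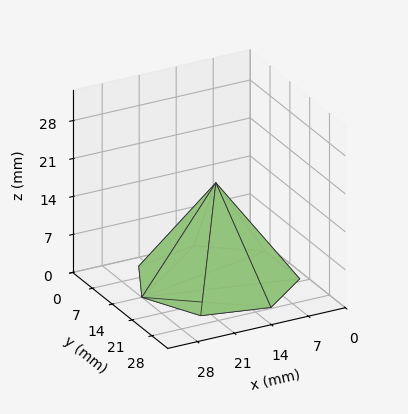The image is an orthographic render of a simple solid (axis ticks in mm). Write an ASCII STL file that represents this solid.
Reading the render: the shape is a regular 7-sided pyramid, base circumscribed radius ≈ 14 mm, apex at z ≈ 18 mm (dimensions read to the nearest mm from the axis ticks). For the STL, each face is triangulated and given an outward normal.

solid part
  facet normal 0.0000 0.0000 -1.0000
    outer loop
      vertex 10.885 27.649 0.000
      vertex 22.729 24.946 0.000
      vertex 28.000 14.000 0.000
    endloop
  endfacet
  facet normal 0.0000 0.0000 -1.0000
    outer loop
      vertex 1.386 20.074 0.000
      vertex 10.885 27.649 0.000
      vertex 28.000 14.000 0.000
    endloop
  endfacet
  facet normal 0.0000 0.0000 -1.0000
    outer loop
      vertex 1.386 7.926 0.000
      vertex 1.386 20.074 0.000
      vertex 28.000 14.000 0.000
    endloop
  endfacet
  facet normal 0.0000 0.0000 -1.0000
    outer loop
      vertex 10.885 0.351 0.000
      vertex 1.386 7.926 0.000
      vertex 28.000 14.000 0.000
    endloop
  endfacet
  facet normal 0.0000 0.0000 -1.0000
    outer loop
      vertex 22.729 3.054 0.000
      vertex 10.885 0.351 0.000
      vertex 28.000 14.000 0.000
    endloop
  endfacet
  facet normal 0.7378 0.3553 0.5739
    outer loop
      vertex 28.000 14.000 0.000
      vertex 22.729 24.946 0.000
      vertex 14.000 14.000 18.000
    endloop
  endfacet
  facet normal 0.1822 0.7984 0.5739
    outer loop
      vertex 22.729 24.946 0.000
      vertex 10.885 27.649 0.000
      vertex 14.000 14.000 18.000
    endloop
  endfacet
  facet normal -0.5106 0.6403 0.5739
    outer loop
      vertex 10.885 27.649 0.000
      vertex 1.386 20.074 0.000
      vertex 14.000 14.000 18.000
    endloop
  endfacet
  facet normal -0.8189 0.0000 0.5739
    outer loop
      vertex 1.386 20.074 0.000
      vertex 1.386 7.926 0.000
      vertex 14.000 14.000 18.000
    endloop
  endfacet
  facet normal -0.5106 -0.6403 0.5739
    outer loop
      vertex 1.386 7.926 0.000
      vertex 10.885 0.351 0.000
      vertex 14.000 14.000 18.000
    endloop
  endfacet
  facet normal 0.1822 -0.7984 0.5739
    outer loop
      vertex 10.885 0.351 0.000
      vertex 22.729 3.054 0.000
      vertex 14.000 14.000 18.000
    endloop
  endfacet
  facet normal 0.7378 -0.3553 0.5739
    outer loop
      vertex 22.729 3.054 0.000
      vertex 28.000 14.000 0.000
      vertex 14.000 14.000 18.000
    endloop
  endfacet
endsolid part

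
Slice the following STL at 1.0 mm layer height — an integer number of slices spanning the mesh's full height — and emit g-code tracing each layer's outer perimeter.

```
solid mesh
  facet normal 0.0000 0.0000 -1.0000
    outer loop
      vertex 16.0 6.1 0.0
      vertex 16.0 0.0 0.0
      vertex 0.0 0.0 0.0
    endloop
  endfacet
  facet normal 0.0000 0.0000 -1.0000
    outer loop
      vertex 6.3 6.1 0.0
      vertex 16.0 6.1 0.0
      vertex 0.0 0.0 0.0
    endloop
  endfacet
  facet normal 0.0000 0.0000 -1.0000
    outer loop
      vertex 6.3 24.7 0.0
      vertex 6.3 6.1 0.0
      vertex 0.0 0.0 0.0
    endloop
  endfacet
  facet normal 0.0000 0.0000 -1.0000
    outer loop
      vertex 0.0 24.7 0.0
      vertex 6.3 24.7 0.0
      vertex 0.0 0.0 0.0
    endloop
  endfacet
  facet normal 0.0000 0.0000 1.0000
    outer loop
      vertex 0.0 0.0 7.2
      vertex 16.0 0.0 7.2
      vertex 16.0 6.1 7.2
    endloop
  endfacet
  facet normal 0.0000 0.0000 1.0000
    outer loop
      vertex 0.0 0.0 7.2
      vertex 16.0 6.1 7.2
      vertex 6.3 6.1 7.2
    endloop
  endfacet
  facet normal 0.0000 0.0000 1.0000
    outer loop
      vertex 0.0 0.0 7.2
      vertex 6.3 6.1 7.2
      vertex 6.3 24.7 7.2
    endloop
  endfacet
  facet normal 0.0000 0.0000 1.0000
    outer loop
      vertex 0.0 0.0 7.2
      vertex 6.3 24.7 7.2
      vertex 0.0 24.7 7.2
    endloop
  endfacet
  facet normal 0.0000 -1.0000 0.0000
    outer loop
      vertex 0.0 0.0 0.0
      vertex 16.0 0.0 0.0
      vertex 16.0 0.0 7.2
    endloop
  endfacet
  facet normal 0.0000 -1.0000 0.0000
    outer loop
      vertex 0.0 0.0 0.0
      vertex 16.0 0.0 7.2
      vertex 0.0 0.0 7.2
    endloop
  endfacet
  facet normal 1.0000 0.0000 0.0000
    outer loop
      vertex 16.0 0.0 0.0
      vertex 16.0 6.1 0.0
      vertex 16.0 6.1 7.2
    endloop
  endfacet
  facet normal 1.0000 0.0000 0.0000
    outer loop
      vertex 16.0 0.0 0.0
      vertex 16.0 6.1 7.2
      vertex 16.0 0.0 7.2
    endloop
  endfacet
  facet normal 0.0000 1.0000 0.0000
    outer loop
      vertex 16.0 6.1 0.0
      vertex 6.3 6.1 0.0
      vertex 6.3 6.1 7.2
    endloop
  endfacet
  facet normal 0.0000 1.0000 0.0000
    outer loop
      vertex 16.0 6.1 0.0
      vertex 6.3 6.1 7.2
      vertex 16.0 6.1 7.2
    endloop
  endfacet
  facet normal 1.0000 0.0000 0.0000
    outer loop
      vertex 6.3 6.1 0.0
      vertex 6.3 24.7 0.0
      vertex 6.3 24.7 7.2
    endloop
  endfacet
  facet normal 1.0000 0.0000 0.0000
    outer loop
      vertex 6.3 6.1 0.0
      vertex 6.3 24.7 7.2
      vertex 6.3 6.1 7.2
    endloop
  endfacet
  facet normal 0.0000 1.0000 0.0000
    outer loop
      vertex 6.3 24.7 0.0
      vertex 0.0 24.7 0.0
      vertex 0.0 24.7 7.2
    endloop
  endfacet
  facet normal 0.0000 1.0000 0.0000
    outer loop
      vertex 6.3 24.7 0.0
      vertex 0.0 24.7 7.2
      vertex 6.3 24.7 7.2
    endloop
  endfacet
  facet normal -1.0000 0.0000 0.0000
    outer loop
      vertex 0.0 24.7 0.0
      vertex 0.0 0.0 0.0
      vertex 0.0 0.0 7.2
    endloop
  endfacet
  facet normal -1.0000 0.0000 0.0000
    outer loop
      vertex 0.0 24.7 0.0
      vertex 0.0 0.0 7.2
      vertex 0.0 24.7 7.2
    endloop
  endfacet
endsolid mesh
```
; perimeter-only toolpath
G21 ; units = mm
G90 ; absolute positioning
G28 ; home
; layer 1
G0 Z1.0
G0 X0.0 Y0.0
G1 X16.0 Y0.0
G1 X16.0 Y6.1
G1 X6.3 Y6.1
G1 X6.3 Y24.7
G1 X0.0 Y24.7
G1 X0.0 Y0.0
; layer 2
G0 Z2.1
G0 X0.0 Y0.0
G1 X16.0 Y0.0
G1 X16.0 Y6.1
G1 X6.3 Y6.1
G1 X6.3 Y24.7
G1 X0.0 Y24.7
G1 X0.0 Y0.0
; layer 3
G0 Z3.1
G0 X0.0 Y0.0
G1 X16.0 Y0.0
G1 X16.0 Y6.1
G1 X6.3 Y6.1
G1 X6.3 Y24.7
G1 X0.0 Y24.7
G1 X0.0 Y0.0
; layer 4
G0 Z4.1
G0 X0.0 Y0.0
G1 X16.0 Y0.0
G1 X16.0 Y6.1
G1 X6.3 Y6.1
G1 X6.3 Y24.7
G1 X0.0 Y24.7
G1 X0.0 Y0.0
; layer 5
G0 Z5.1
G0 X0.0 Y0.0
G1 X16.0 Y0.0
G1 X16.0 Y6.1
G1 X6.3 Y6.1
G1 X6.3 Y24.7
G1 X0.0 Y24.7
G1 X0.0 Y0.0
; layer 6
G0 Z6.2
G0 X0.0 Y0.0
G1 X16.0 Y0.0
G1 X16.0 Y6.1
G1 X6.3 Y6.1
G1 X6.3 Y24.7
G1 X0.0 Y24.7
G1 X0.0 Y0.0
; layer 7
G0 Z7.2
G0 X0.0 Y0.0
G1 X16.0 Y0.0
G1 X16.0 Y6.1
G1 X6.3 Y6.1
G1 X6.3 Y24.7
G1 X0.0 Y24.7
G1 X0.0 Y0.0
M2 ; end

The solid is an L-shaped prism: outer 16 × 24.7 mm, arm thicknesses ≈ 6.1 mm (horizontal) and 6.3 mm (vertical), extruded 7.2 mm in z. Slicing at Δz = 1.0 mm — 7 equal slices spanning the solid's height, so layer i sits at z = i·h/7 — gives 7 non-empty perimeters. Each is a 6-segment closed polygon; G0 lifts to the layer z and rapids to the start vertex, then G1 traces the edges.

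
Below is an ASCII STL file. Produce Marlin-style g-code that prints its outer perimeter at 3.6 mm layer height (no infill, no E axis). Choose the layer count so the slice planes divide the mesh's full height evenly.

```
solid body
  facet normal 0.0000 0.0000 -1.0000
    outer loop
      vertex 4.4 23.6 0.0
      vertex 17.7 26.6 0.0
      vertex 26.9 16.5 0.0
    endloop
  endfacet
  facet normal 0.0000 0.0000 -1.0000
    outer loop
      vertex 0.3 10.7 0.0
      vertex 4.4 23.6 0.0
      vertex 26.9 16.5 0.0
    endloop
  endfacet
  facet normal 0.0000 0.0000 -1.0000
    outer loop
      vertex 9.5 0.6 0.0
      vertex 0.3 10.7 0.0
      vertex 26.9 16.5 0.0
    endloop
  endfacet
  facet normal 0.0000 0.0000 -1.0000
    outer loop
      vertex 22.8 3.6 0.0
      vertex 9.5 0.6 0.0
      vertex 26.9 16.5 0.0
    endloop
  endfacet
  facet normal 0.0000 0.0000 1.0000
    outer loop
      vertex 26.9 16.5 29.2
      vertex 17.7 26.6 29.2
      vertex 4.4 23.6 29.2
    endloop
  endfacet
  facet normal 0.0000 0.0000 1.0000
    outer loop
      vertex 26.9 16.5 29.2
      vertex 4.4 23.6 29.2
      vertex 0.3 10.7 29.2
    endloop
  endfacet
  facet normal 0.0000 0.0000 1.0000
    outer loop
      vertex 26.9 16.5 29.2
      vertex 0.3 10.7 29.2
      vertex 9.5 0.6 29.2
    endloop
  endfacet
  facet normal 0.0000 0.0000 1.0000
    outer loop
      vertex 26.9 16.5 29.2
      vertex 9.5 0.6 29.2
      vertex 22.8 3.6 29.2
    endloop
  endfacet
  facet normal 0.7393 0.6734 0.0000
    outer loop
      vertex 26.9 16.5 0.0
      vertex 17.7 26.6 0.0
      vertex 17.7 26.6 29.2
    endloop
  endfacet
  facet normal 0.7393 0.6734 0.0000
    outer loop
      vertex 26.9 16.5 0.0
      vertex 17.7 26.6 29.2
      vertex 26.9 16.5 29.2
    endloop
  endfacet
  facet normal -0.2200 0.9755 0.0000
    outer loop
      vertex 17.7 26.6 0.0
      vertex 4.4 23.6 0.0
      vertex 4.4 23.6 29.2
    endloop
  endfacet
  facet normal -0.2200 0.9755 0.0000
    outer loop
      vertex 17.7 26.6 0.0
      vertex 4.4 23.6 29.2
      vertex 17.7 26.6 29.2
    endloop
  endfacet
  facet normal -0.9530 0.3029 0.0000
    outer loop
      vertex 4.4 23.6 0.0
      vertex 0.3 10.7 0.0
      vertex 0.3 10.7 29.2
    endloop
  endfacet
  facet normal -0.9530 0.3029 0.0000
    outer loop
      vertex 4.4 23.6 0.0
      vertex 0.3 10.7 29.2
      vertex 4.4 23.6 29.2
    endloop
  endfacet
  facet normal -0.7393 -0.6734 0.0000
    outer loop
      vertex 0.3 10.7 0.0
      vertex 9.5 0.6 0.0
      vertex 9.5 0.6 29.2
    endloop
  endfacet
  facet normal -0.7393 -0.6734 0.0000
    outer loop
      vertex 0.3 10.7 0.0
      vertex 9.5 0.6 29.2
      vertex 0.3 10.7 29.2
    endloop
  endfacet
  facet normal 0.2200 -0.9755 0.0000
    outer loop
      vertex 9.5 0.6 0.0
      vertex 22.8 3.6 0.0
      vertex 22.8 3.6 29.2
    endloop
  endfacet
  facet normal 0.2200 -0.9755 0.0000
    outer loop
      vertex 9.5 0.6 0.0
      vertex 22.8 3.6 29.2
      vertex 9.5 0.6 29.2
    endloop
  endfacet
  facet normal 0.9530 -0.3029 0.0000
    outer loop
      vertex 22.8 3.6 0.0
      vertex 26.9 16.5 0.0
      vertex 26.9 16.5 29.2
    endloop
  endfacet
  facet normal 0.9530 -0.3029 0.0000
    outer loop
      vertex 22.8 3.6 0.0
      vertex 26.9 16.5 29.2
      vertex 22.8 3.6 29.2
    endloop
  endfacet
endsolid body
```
; perimeter-only toolpath
G21 ; units = mm
G90 ; absolute positioning
G28 ; home
; layer 1
G0 Z3.6
G0 X26.9 Y16.5
G1 X17.7 Y26.6
G1 X4.4 Y23.6
G1 X0.3 Y10.7
G1 X9.5 Y0.6
G1 X22.8 Y3.6
G1 X26.9 Y16.5
; layer 2
G0 Z7.3
G0 X26.9 Y16.5
G1 X17.7 Y26.6
G1 X4.4 Y23.6
G1 X0.3 Y10.7
G1 X9.5 Y0.6
G1 X22.8 Y3.6
G1 X26.9 Y16.5
; layer 3
G0 Z10.9
G0 X26.9 Y16.5
G1 X17.7 Y26.6
G1 X4.4 Y23.6
G1 X0.3 Y10.7
G1 X9.5 Y0.6
G1 X22.8 Y3.6
G1 X26.9 Y16.5
; layer 4
G0 Z14.6
G0 X26.9 Y16.5
G1 X17.7 Y26.6
G1 X4.4 Y23.6
G1 X0.3 Y10.7
G1 X9.5 Y0.6
G1 X22.8 Y3.6
G1 X26.9 Y16.5
; layer 5
G0 Z18.2
G0 X26.9 Y16.5
G1 X17.7 Y26.6
G1 X4.4 Y23.6
G1 X0.3 Y10.7
G1 X9.5 Y0.6
G1 X22.8 Y3.6
G1 X26.9 Y16.5
; layer 6
G0 Z21.9
G0 X26.9 Y16.5
G1 X17.7 Y26.6
G1 X4.4 Y23.6
G1 X0.3 Y10.7
G1 X9.5 Y0.6
G1 X22.8 Y3.6
G1 X26.9 Y16.5
; layer 7
G0 Z25.6
G0 X26.9 Y16.5
G1 X17.7 Y26.6
G1 X4.4 Y23.6
G1 X0.3 Y10.7
G1 X9.5 Y0.6
G1 X22.8 Y3.6
G1 X26.9 Y16.5
; layer 8
G0 Z29.2
G0 X26.9 Y16.5
G1 X17.7 Y26.6
G1 X4.4 Y23.6
G1 X0.3 Y10.7
G1 X9.5 Y0.6
G1 X22.8 Y3.6
G1 X26.9 Y16.5
M2 ; end

The solid is a regular 6-sided prism (a cylinder approximated with 6 flat sides), circumscribed radius ≈ 13.6 mm, height ≈ 29.2 mm. Slicing at Δz = 3.6 mm — 8 equal slices spanning the solid's height, so layer i sits at z = i·h/8 — gives 8 non-empty perimeters. Each is a 6-segment closed polygon; G0 lifts to the layer z and rapids to the start vertex, then G1 traces the edges.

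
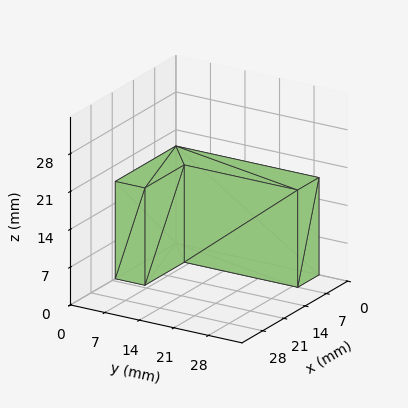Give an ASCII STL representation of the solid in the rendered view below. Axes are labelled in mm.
Reading the render: the shape is an L-shaped prism: outer 20 × 29 mm, arm thicknesses ≈ 6 mm (horizontal) and 7 mm (vertical), extruded 18 mm in z (dimensions read to the nearest mm from the axis ticks). For the STL, each face is triangulated and given an outward normal.

solid part
  facet normal 0.0000 0.0000 -1.0000
    outer loop
      vertex 20.000 6.000 0.000
      vertex 20.000 0.000 0.000
      vertex 0.000 0.000 0.000
    endloop
  endfacet
  facet normal 0.0000 0.0000 -1.0000
    outer loop
      vertex 7.000 6.000 0.000
      vertex 20.000 6.000 0.000
      vertex 0.000 0.000 0.000
    endloop
  endfacet
  facet normal 0.0000 0.0000 -1.0000
    outer loop
      vertex 7.000 29.000 0.000
      vertex 7.000 6.000 0.000
      vertex 0.000 0.000 0.000
    endloop
  endfacet
  facet normal 0.0000 0.0000 -1.0000
    outer loop
      vertex 0.000 29.000 0.000
      vertex 7.000 29.000 0.000
      vertex 0.000 0.000 0.000
    endloop
  endfacet
  facet normal 0.0000 0.0000 1.0000
    outer loop
      vertex 0.000 0.000 18.000
      vertex 20.000 0.000 18.000
      vertex 20.000 6.000 18.000
    endloop
  endfacet
  facet normal 0.0000 0.0000 1.0000
    outer loop
      vertex 0.000 0.000 18.000
      vertex 20.000 6.000 18.000
      vertex 7.000 6.000 18.000
    endloop
  endfacet
  facet normal 0.0000 0.0000 1.0000
    outer loop
      vertex 0.000 0.000 18.000
      vertex 7.000 6.000 18.000
      vertex 7.000 29.000 18.000
    endloop
  endfacet
  facet normal 0.0000 0.0000 1.0000
    outer loop
      vertex 0.000 0.000 18.000
      vertex 7.000 29.000 18.000
      vertex 0.000 29.000 18.000
    endloop
  endfacet
  facet normal 0.0000 -1.0000 0.0000
    outer loop
      vertex 0.000 0.000 0.000
      vertex 20.000 0.000 0.000
      vertex 20.000 0.000 18.000
    endloop
  endfacet
  facet normal 0.0000 -1.0000 0.0000
    outer loop
      vertex 0.000 0.000 0.000
      vertex 20.000 0.000 18.000
      vertex 0.000 0.000 18.000
    endloop
  endfacet
  facet normal 1.0000 0.0000 0.0000
    outer loop
      vertex 20.000 0.000 0.000
      vertex 20.000 6.000 0.000
      vertex 20.000 6.000 18.000
    endloop
  endfacet
  facet normal 1.0000 0.0000 0.0000
    outer loop
      vertex 20.000 0.000 0.000
      vertex 20.000 6.000 18.000
      vertex 20.000 0.000 18.000
    endloop
  endfacet
  facet normal 0.0000 1.0000 0.0000
    outer loop
      vertex 20.000 6.000 0.000
      vertex 7.000 6.000 0.000
      vertex 7.000 6.000 18.000
    endloop
  endfacet
  facet normal 0.0000 1.0000 0.0000
    outer loop
      vertex 20.000 6.000 0.000
      vertex 7.000 6.000 18.000
      vertex 20.000 6.000 18.000
    endloop
  endfacet
  facet normal 1.0000 0.0000 0.0000
    outer loop
      vertex 7.000 6.000 0.000
      vertex 7.000 29.000 0.000
      vertex 7.000 29.000 18.000
    endloop
  endfacet
  facet normal 1.0000 0.0000 0.0000
    outer loop
      vertex 7.000 6.000 0.000
      vertex 7.000 29.000 18.000
      vertex 7.000 6.000 18.000
    endloop
  endfacet
  facet normal 0.0000 1.0000 0.0000
    outer loop
      vertex 7.000 29.000 0.000
      vertex 0.000 29.000 0.000
      vertex 0.000 29.000 18.000
    endloop
  endfacet
  facet normal 0.0000 1.0000 0.0000
    outer loop
      vertex 7.000 29.000 0.000
      vertex 0.000 29.000 18.000
      vertex 7.000 29.000 18.000
    endloop
  endfacet
  facet normal -1.0000 0.0000 0.0000
    outer loop
      vertex 0.000 29.000 0.000
      vertex 0.000 0.000 0.000
      vertex 0.000 0.000 18.000
    endloop
  endfacet
  facet normal -1.0000 0.0000 0.0000
    outer loop
      vertex 0.000 29.000 0.000
      vertex 0.000 0.000 18.000
      vertex 0.000 29.000 18.000
    endloop
  endfacet
endsolid part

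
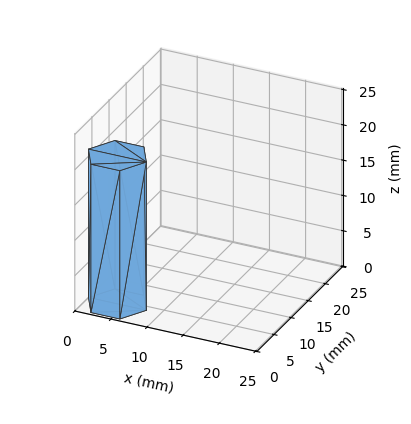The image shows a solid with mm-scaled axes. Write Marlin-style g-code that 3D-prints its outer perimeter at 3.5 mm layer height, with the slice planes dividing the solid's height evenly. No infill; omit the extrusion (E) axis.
Reading the render: the shape is a regular 6-sided prism (a cylinder approximated with 6 flat sides), circumscribed radius ≈ 4 mm, height ≈ 21 mm (dimensions read to the nearest mm from the axis ticks). For the g-code, the solid's height is divided into equal slices at the stated Δz and each level perimeter traced with G1 moves after a G0 lift.

; perimeter-only toolpath
G21 ; units = mm
G90 ; absolute positioning
G28 ; home
; layer 1
G0 Z3.5
G0 X8.0 Y4.0
G1 X6.0 Y7.5
G1 X2.0 Y7.5
G1 X0.0 Y4.0
G1 X2.0 Y0.5
G1 X6.0 Y0.5
G1 X8.0 Y4.0
; layer 2
G0 Z7.0
G0 X8.0 Y4.0
G1 X6.0 Y7.5
G1 X2.0 Y7.5
G1 X0.0 Y4.0
G1 X2.0 Y0.5
G1 X6.0 Y0.5
G1 X8.0 Y4.0
; layer 3
G0 Z10.5
G0 X8.0 Y4.0
G1 X6.0 Y7.5
G1 X2.0 Y7.5
G1 X0.0 Y4.0
G1 X2.0 Y0.5
G1 X6.0 Y0.5
G1 X8.0 Y4.0
; layer 4
G0 Z14.0
G0 X8.0 Y4.0
G1 X6.0 Y7.5
G1 X2.0 Y7.5
G1 X0.0 Y4.0
G1 X2.0 Y0.5
G1 X6.0 Y0.5
G1 X8.0 Y4.0
; layer 5
G0 Z17.5
G0 X8.0 Y4.0
G1 X6.0 Y7.5
G1 X2.0 Y7.5
G1 X0.0 Y4.0
G1 X2.0 Y0.5
G1 X6.0 Y0.5
G1 X8.0 Y4.0
; layer 6
G0 Z21.0
G0 X8.0 Y4.0
G1 X6.0 Y7.5
G1 X2.0 Y7.5
G1 X0.0 Y4.0
G1 X2.0 Y0.5
G1 X6.0 Y0.5
G1 X8.0 Y4.0
M2 ; end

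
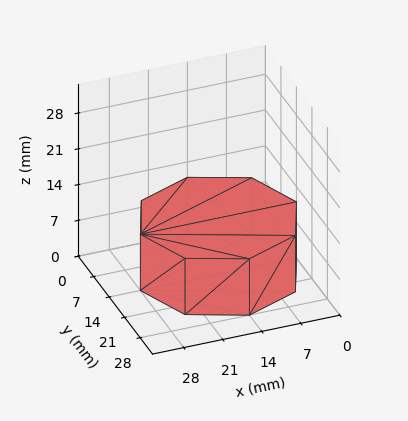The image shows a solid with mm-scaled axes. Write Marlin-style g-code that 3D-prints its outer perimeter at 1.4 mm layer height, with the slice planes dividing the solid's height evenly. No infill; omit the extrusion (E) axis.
Reading the render: the shape is a regular 8-sided prism (a cylinder approximated with 8 flat sides), circumscribed radius ≈ 14 mm, height ≈ 11 mm (dimensions read to the nearest mm from the axis ticks). For the g-code, the solid's height is divided into equal slices at the stated Δz and each level perimeter traced with G1 moves after a G0 lift.

; perimeter-only toolpath
G21 ; units = mm
G90 ; absolute positioning
G28 ; home
; layer 1
G0 Z1.4
G0 X28.0 Y14.0
G1 X23.9 Y23.9
G1 X14.0 Y28.0
G1 X4.1 Y23.9
G1 X0.0 Y14.0
G1 X4.1 Y4.1
G1 X14.0 Y0.0
G1 X23.9 Y4.1
G1 X28.0 Y14.0
; layer 2
G0 Z2.8
G0 X28.0 Y14.0
G1 X23.9 Y23.9
G1 X14.0 Y28.0
G1 X4.1 Y23.9
G1 X0.0 Y14.0
G1 X4.1 Y4.1
G1 X14.0 Y0.0
G1 X23.9 Y4.1
G1 X28.0 Y14.0
; layer 3
G0 Z4.1
G0 X28.0 Y14.0
G1 X23.9 Y23.9
G1 X14.0 Y28.0
G1 X4.1 Y23.9
G1 X0.0 Y14.0
G1 X4.1 Y4.1
G1 X14.0 Y0.0
G1 X23.9 Y4.1
G1 X28.0 Y14.0
; layer 4
G0 Z5.5
G0 X28.0 Y14.0
G1 X23.9 Y23.9
G1 X14.0 Y28.0
G1 X4.1 Y23.9
G1 X0.0 Y14.0
G1 X4.1 Y4.1
G1 X14.0 Y0.0
G1 X23.9 Y4.1
G1 X28.0 Y14.0
; layer 5
G0 Z6.9
G0 X28.0 Y14.0
G1 X23.9 Y23.9
G1 X14.0 Y28.0
G1 X4.1 Y23.9
G1 X0.0 Y14.0
G1 X4.1 Y4.1
G1 X14.0 Y0.0
G1 X23.9 Y4.1
G1 X28.0 Y14.0
; layer 6
G0 Z8.2
G0 X28.0 Y14.0
G1 X23.9 Y23.9
G1 X14.0 Y28.0
G1 X4.1 Y23.9
G1 X0.0 Y14.0
G1 X4.1 Y4.1
G1 X14.0 Y0.0
G1 X23.9 Y4.1
G1 X28.0 Y14.0
; layer 7
G0 Z9.6
G0 X28.0 Y14.0
G1 X23.9 Y23.9
G1 X14.0 Y28.0
G1 X4.1 Y23.9
G1 X0.0 Y14.0
G1 X4.1 Y4.1
G1 X14.0 Y0.0
G1 X23.9 Y4.1
G1 X28.0 Y14.0
; layer 8
G0 Z11.0
G0 X28.0 Y14.0
G1 X23.9 Y23.9
G1 X14.0 Y28.0
G1 X4.1 Y23.9
G1 X0.0 Y14.0
G1 X4.1 Y4.1
G1 X14.0 Y0.0
G1 X23.9 Y4.1
G1 X28.0 Y14.0
M2 ; end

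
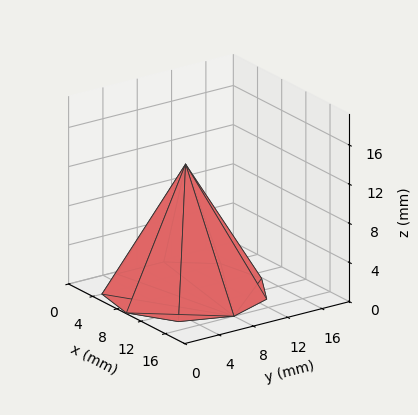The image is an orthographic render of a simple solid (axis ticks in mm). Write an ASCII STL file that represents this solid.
Reading the render: the shape is a regular 9-sided pyramid, base circumscribed radius ≈ 8 mm, apex at z ≈ 13 mm (dimensions read to the nearest mm from the axis ticks). For the STL, each face is triangulated and given an outward normal.

solid part
  facet normal 0.0000 0.0000 -1.0000
    outer loop
      vertex 9.39 15.88 0.00
      vertex 14.13 13.14 0.00
      vertex 16.00 8.00 0.00
    endloop
  endfacet
  facet normal 0.0000 0.0000 -1.0000
    outer loop
      vertex 4.00 14.93 0.00
      vertex 9.39 15.88 0.00
      vertex 16.00 8.00 0.00
    endloop
  endfacet
  facet normal 0.0000 0.0000 -1.0000
    outer loop
      vertex 0.48 10.74 0.00
      vertex 4.00 14.93 0.00
      vertex 16.00 8.00 0.00
    endloop
  endfacet
  facet normal 0.0000 0.0000 -1.0000
    outer loop
      vertex 0.48 5.26 0.00
      vertex 0.48 10.74 0.00
      vertex 16.00 8.00 0.00
    endloop
  endfacet
  facet normal 0.0000 0.0000 -1.0000
    outer loop
      vertex 4.00 1.07 0.00
      vertex 0.48 5.26 0.00
      vertex 16.00 8.00 0.00
    endloop
  endfacet
  facet normal 0.0000 0.0000 -1.0000
    outer loop
      vertex 9.39 0.12 0.00
      vertex 4.00 1.07 0.00
      vertex 16.00 8.00 0.00
    endloop
  endfacet
  facet normal 0.0000 0.0000 -1.0000
    outer loop
      vertex 14.13 2.86 0.00
      vertex 9.39 0.12 0.00
      vertex 16.00 8.00 0.00
    endloop
  endfacet
  facet normal 0.8135 0.2960 0.5006
    outer loop
      vertex 16.00 8.00 0.00
      vertex 14.13 13.14 0.00
      vertex 8.00 8.00 13.00
    endloop
  endfacet
  facet normal 0.4332 0.7495 0.5006
    outer loop
      vertex 14.13 13.14 0.00
      vertex 9.39 15.88 0.00
      vertex 8.00 8.00 13.00
    endloop
  endfacet
  facet normal -0.1503 0.8525 0.5007
    outer loop
      vertex 9.39 15.88 0.00
      vertex 4.00 14.93 0.00
      vertex 8.00 8.00 13.00
    endloop
  endfacet
  facet normal -0.6628 0.5568 0.5007
    outer loop
      vertex 4.00 14.93 0.00
      vertex 0.48 10.74 0.00
      vertex 8.00 8.00 13.00
    endloop
  endfacet
  facet normal -0.8656 0.0000 0.5007
    outer loop
      vertex 0.48 10.74 0.00
      vertex 0.48 5.26 0.00
      vertex 8.00 8.00 13.00
    endloop
  endfacet
  facet normal -0.6628 -0.5568 0.5007
    outer loop
      vertex 0.48 5.26 0.00
      vertex 4.00 1.07 0.00
      vertex 8.00 8.00 13.00
    endloop
  endfacet
  facet normal -0.1503 -0.8525 0.5007
    outer loop
      vertex 4.00 1.07 0.00
      vertex 9.39 0.12 0.00
      vertex 8.00 8.00 13.00
    endloop
  endfacet
  facet normal 0.4332 -0.7495 0.5006
    outer loop
      vertex 9.39 0.12 0.00
      vertex 14.13 2.86 0.00
      vertex 8.00 8.00 13.00
    endloop
  endfacet
  facet normal 0.8135 -0.2960 0.5006
    outer loop
      vertex 14.13 2.86 0.00
      vertex 16.00 8.00 0.00
      vertex 8.00 8.00 13.00
    endloop
  endfacet
endsolid part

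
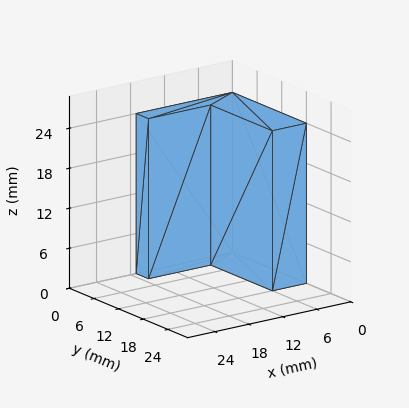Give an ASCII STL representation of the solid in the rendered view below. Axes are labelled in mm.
Reading the render: the shape is an L-shaped prism: outer 17 × 18 mm, arm thicknesses ≈ 3 mm (horizontal) and 6 mm (vertical), extruded 24 mm in z (dimensions read to the nearest mm from the axis ticks). For the STL, each face is triangulated and given an outward normal.

solid part
  facet normal 0.0000 0.0000 -1.0000
    outer loop
      vertex 17.0 3.0 0.0
      vertex 17.0 0.0 0.0
      vertex 0.0 0.0 0.0
    endloop
  endfacet
  facet normal 0.0000 0.0000 -1.0000
    outer loop
      vertex 6.0 3.0 0.0
      vertex 17.0 3.0 0.0
      vertex 0.0 0.0 0.0
    endloop
  endfacet
  facet normal 0.0000 0.0000 -1.0000
    outer loop
      vertex 6.0 18.0 0.0
      vertex 6.0 3.0 0.0
      vertex 0.0 0.0 0.0
    endloop
  endfacet
  facet normal 0.0000 0.0000 -1.0000
    outer loop
      vertex 0.0 18.0 0.0
      vertex 6.0 18.0 0.0
      vertex 0.0 0.0 0.0
    endloop
  endfacet
  facet normal 0.0000 0.0000 1.0000
    outer loop
      vertex 0.0 0.0 24.0
      vertex 17.0 0.0 24.0
      vertex 17.0 3.0 24.0
    endloop
  endfacet
  facet normal 0.0000 0.0000 1.0000
    outer loop
      vertex 0.0 0.0 24.0
      vertex 17.0 3.0 24.0
      vertex 6.0 3.0 24.0
    endloop
  endfacet
  facet normal 0.0000 0.0000 1.0000
    outer loop
      vertex 0.0 0.0 24.0
      vertex 6.0 3.0 24.0
      vertex 6.0 18.0 24.0
    endloop
  endfacet
  facet normal 0.0000 0.0000 1.0000
    outer loop
      vertex 0.0 0.0 24.0
      vertex 6.0 18.0 24.0
      vertex 0.0 18.0 24.0
    endloop
  endfacet
  facet normal 0.0000 -1.0000 0.0000
    outer loop
      vertex 0.0 0.0 0.0
      vertex 17.0 0.0 0.0
      vertex 17.0 0.0 24.0
    endloop
  endfacet
  facet normal 0.0000 -1.0000 0.0000
    outer loop
      vertex 0.0 0.0 0.0
      vertex 17.0 0.0 24.0
      vertex 0.0 0.0 24.0
    endloop
  endfacet
  facet normal 1.0000 0.0000 0.0000
    outer loop
      vertex 17.0 0.0 0.0
      vertex 17.0 3.0 0.0
      vertex 17.0 3.0 24.0
    endloop
  endfacet
  facet normal 1.0000 0.0000 0.0000
    outer loop
      vertex 17.0 0.0 0.0
      vertex 17.0 3.0 24.0
      vertex 17.0 0.0 24.0
    endloop
  endfacet
  facet normal 0.0000 1.0000 0.0000
    outer loop
      vertex 17.0 3.0 0.0
      vertex 6.0 3.0 0.0
      vertex 6.0 3.0 24.0
    endloop
  endfacet
  facet normal 0.0000 1.0000 0.0000
    outer loop
      vertex 17.0 3.0 0.0
      vertex 6.0 3.0 24.0
      vertex 17.0 3.0 24.0
    endloop
  endfacet
  facet normal 1.0000 0.0000 0.0000
    outer loop
      vertex 6.0 3.0 0.0
      vertex 6.0 18.0 0.0
      vertex 6.0 18.0 24.0
    endloop
  endfacet
  facet normal 1.0000 0.0000 0.0000
    outer loop
      vertex 6.0 3.0 0.0
      vertex 6.0 18.0 24.0
      vertex 6.0 3.0 24.0
    endloop
  endfacet
  facet normal 0.0000 1.0000 0.0000
    outer loop
      vertex 6.0 18.0 0.0
      vertex 0.0 18.0 0.0
      vertex 0.0 18.0 24.0
    endloop
  endfacet
  facet normal 0.0000 1.0000 0.0000
    outer loop
      vertex 6.0 18.0 0.0
      vertex 0.0 18.0 24.0
      vertex 6.0 18.0 24.0
    endloop
  endfacet
  facet normal -1.0000 0.0000 0.0000
    outer loop
      vertex 0.0 18.0 0.0
      vertex 0.0 0.0 0.0
      vertex 0.0 0.0 24.0
    endloop
  endfacet
  facet normal -1.0000 0.0000 0.0000
    outer loop
      vertex 0.0 18.0 0.0
      vertex 0.0 0.0 24.0
      vertex 0.0 18.0 24.0
    endloop
  endfacet
endsolid part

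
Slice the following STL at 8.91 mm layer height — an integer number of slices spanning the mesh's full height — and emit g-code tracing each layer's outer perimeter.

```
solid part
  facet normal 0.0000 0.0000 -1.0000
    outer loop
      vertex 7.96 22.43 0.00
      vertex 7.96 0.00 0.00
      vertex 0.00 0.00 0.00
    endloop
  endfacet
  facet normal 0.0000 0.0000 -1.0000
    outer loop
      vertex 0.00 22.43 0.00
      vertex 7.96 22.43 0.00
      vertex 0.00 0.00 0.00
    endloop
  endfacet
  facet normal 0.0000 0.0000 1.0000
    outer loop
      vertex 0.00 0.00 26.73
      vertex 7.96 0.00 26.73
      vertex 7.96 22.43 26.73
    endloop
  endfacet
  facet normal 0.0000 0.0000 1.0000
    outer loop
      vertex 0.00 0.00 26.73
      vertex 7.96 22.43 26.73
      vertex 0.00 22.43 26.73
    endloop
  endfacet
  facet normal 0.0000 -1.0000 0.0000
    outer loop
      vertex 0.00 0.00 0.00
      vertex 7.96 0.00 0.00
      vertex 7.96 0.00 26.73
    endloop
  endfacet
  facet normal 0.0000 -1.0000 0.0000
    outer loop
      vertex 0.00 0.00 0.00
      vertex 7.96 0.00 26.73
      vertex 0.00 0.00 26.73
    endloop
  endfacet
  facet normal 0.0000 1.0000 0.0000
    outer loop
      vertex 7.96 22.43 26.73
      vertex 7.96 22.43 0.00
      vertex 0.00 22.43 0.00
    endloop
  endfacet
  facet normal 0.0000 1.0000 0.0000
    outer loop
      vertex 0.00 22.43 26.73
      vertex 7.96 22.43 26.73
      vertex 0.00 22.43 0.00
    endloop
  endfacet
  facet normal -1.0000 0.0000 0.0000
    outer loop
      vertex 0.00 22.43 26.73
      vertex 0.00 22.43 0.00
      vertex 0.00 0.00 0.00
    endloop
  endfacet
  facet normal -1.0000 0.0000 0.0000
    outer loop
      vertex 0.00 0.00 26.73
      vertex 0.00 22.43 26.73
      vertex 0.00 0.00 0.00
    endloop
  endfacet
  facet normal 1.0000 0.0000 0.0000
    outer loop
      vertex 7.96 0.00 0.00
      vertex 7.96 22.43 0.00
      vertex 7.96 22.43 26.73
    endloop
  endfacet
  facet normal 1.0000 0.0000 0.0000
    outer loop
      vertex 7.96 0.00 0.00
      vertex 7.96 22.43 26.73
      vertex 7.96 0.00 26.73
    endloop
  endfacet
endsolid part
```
; perimeter-only toolpath
G21 ; units = mm
G90 ; absolute positioning
G28 ; home
; layer 1
G0 Z8.91
G0 X0.00 Y0.00
G1 X7.96 Y0.00
G1 X7.96 Y22.43
G1 X0.00 Y22.43
G1 X0.00 Y0.00
; layer 2
G0 Z17.82
G0 X0.00 Y0.00
G1 X7.96 Y0.00
G1 X7.96 Y22.43
G1 X0.00 Y22.43
G1 X0.00 Y0.00
; layer 3
G0 Z26.73
G0 X0.00 Y0.00
G1 X7.96 Y0.00
G1 X7.96 Y22.43
G1 X0.00 Y22.43
G1 X0.00 Y0.00
M2 ; end

The solid is a rectangular box, roughly 7.96 × 22.4 mm footprint and 26.7 mm tall. Slicing at Δz = 8.91 mm — 3 equal slices spanning the solid's height, so layer i sits at z = i·h/3 — gives 3 non-empty perimeters. Each is a 4-segment closed polygon; G0 lifts to the layer z and rapids to the start vertex, then G1 traces the edges.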